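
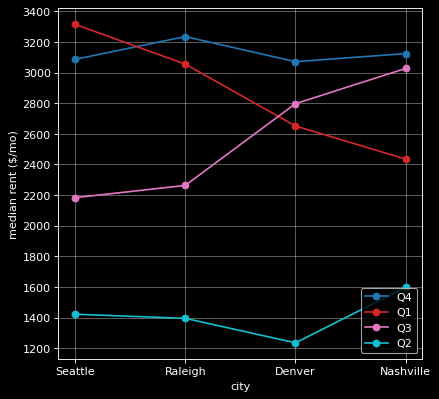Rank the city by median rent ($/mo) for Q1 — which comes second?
Raleigh

Top 3 for Q1: Seattle ≈ 3400, Raleigh ≈ 3000, Denver ≈ 2600.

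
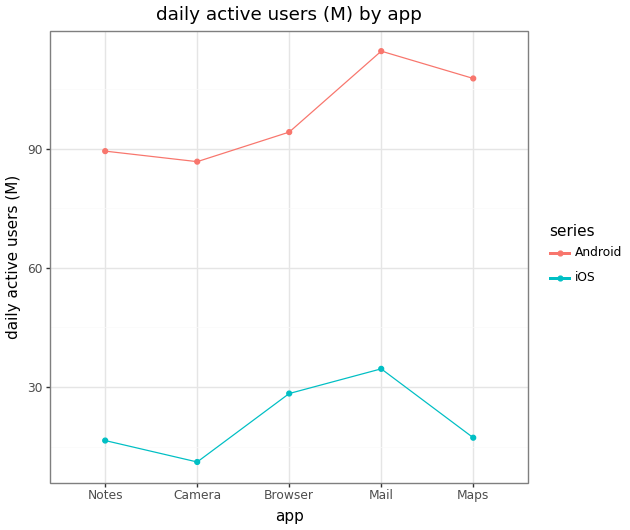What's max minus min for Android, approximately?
≈ 20

Max Mail ≈ 110, min Camera ≈ 90; range ≈ 20.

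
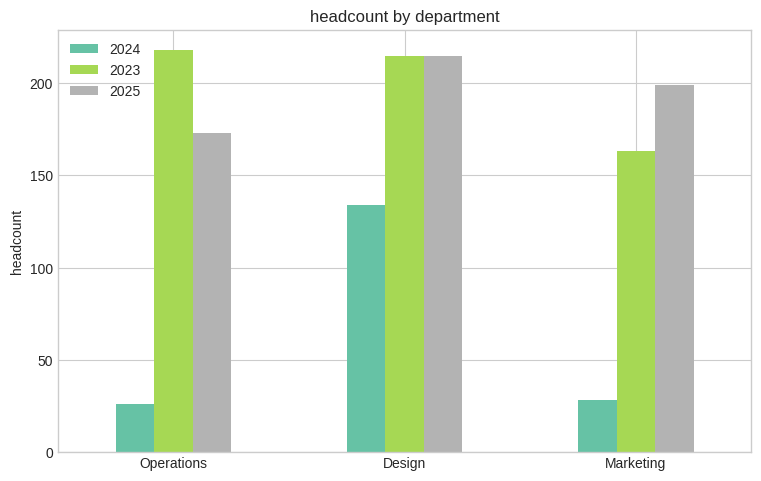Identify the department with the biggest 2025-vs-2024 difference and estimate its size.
Marketing: 2025 ≈ 200, 2024 ≈ 20 → gap ≈ 180. Next-largest (Operations) is only ≈ 160.

Marketing, ≈ 180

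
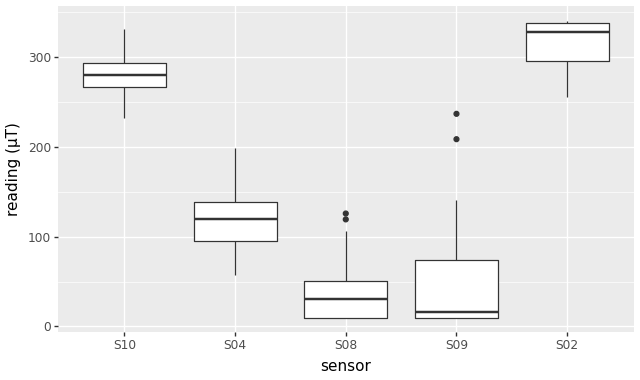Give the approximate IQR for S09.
Q3 ≈ 75, Q1 ≈ 0; IQR ≈ 75.

≈ 75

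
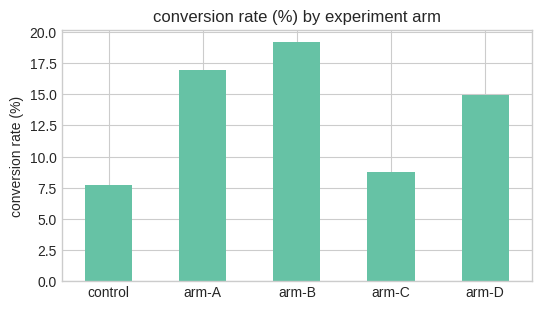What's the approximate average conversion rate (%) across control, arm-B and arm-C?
(8 + 20 + 8) / 3 ≈ 12.

≈ 12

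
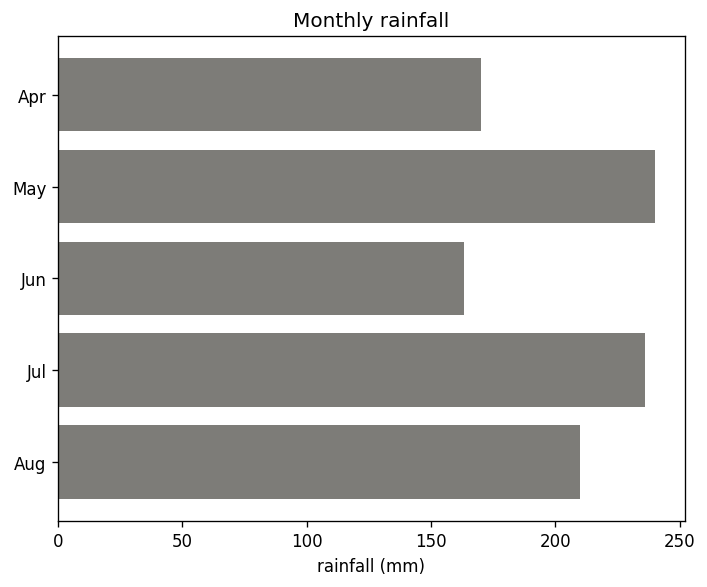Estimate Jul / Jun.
≈ 1.29×

Jul ≈ 225, Jun ≈ 175; 225/175 ≈ 1.29.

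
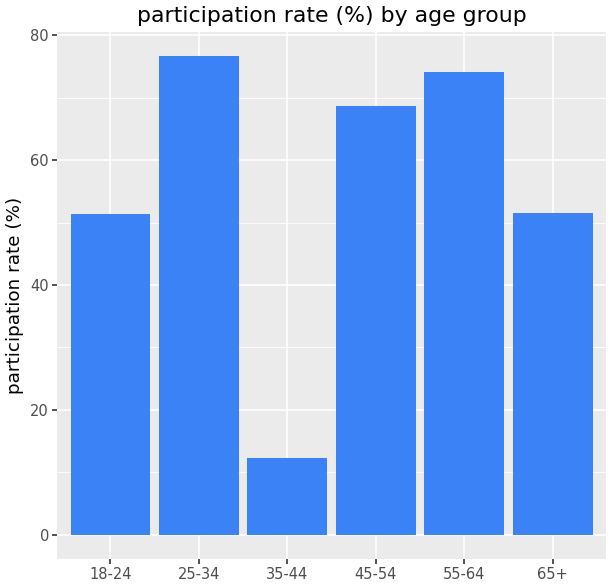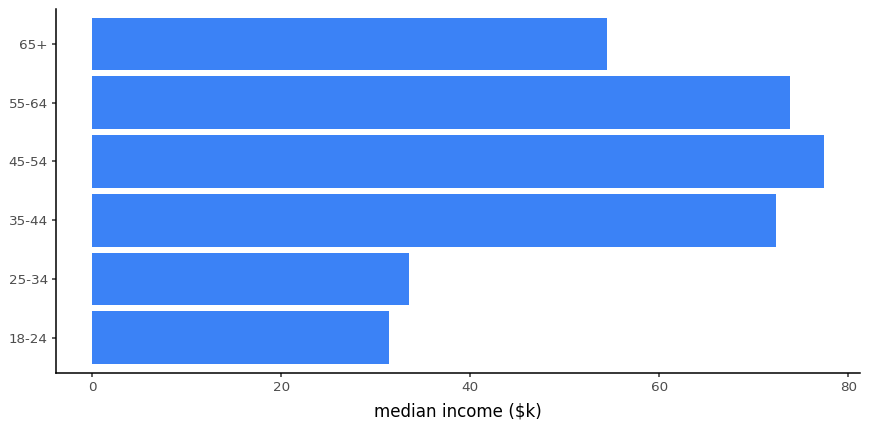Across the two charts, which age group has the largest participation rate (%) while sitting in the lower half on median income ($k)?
25-34

Chart 2 median median income ($k) ≈ 60; below-median age groups: 18-24, 25-34, 65+. Among those, 25-34 has the highest participation rate (%) (≈ 80).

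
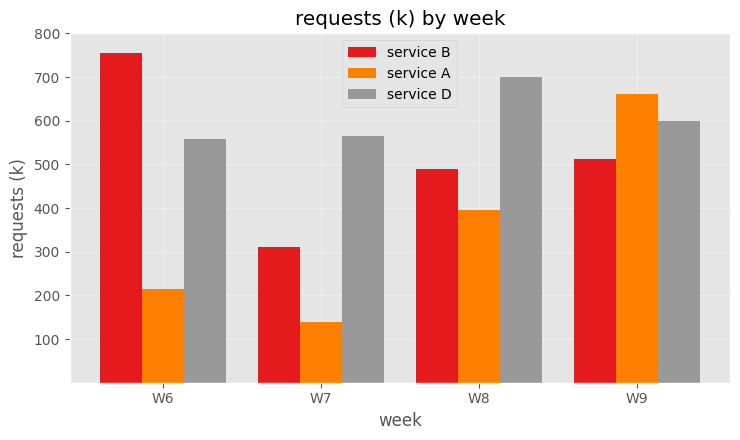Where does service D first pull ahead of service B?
W7

W6: service D ≈ 600 vs service B ≈ 800 (not yet); W7: service D ≈ 600 vs service B ≈ 300 (first crossover).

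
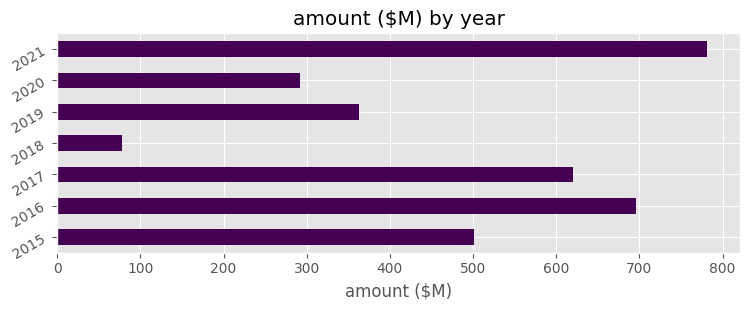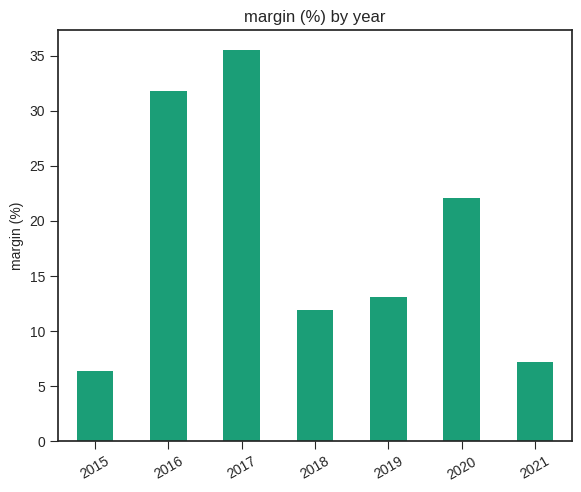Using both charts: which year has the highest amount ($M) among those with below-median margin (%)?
Chart 2 median margin (%) ≈ 15; below-median years: 2015, 2018, 2021. Among those, 2021 has the highest amount ($M) (≈ 800).

2021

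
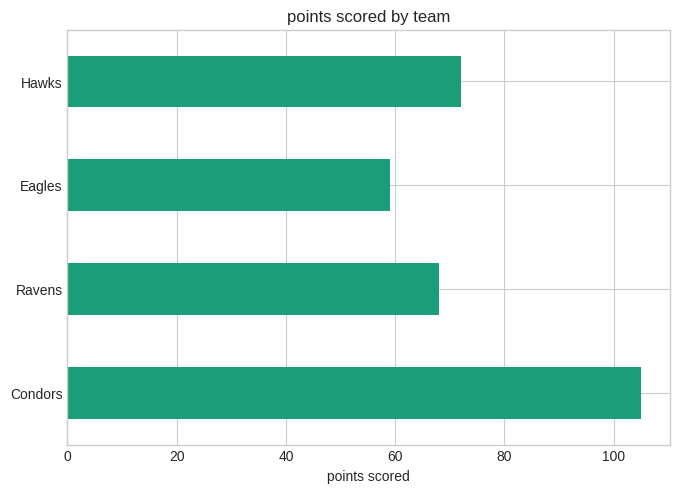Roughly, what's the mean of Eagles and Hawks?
(60 + 70) / 2 ≈ 65.

≈ 65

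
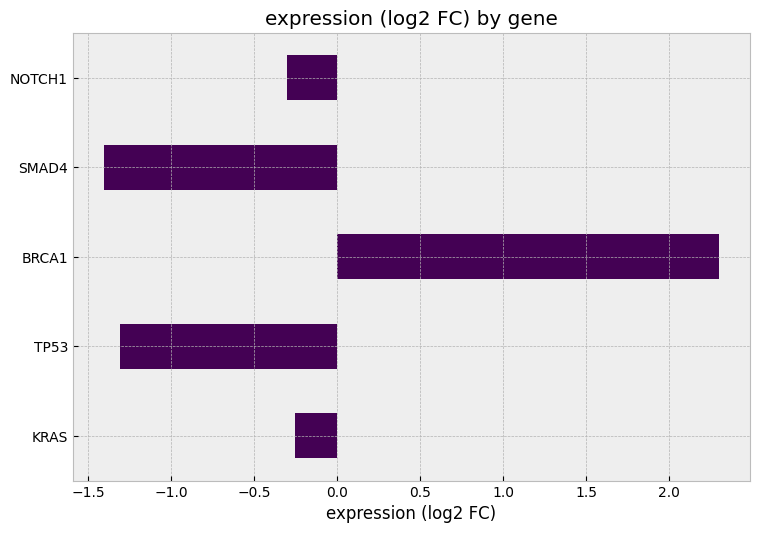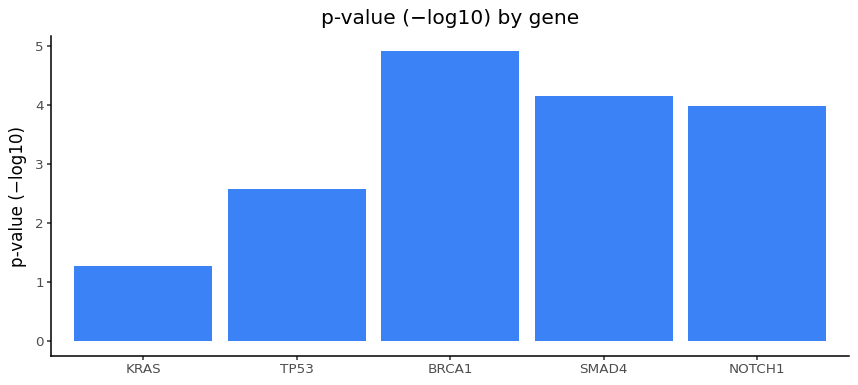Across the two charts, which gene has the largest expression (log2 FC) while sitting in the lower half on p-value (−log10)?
Chart 2 median p-value (−log10) ≈ 4; below-median genes: KRAS, TP53. Among those, KRAS has the highest expression (log2 FC) (≈ -0.5).

KRAS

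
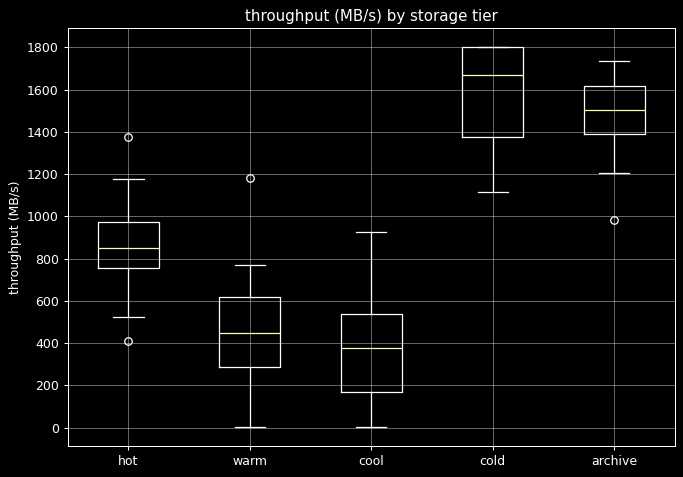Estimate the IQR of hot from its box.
≈ 200

Q3 ≈ 1000, Q1 ≈ 800; IQR ≈ 200.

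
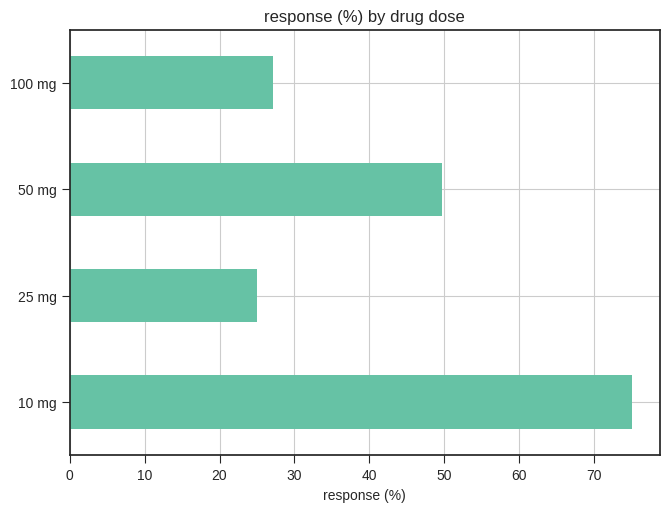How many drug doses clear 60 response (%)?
Above 60: 10 mg.

1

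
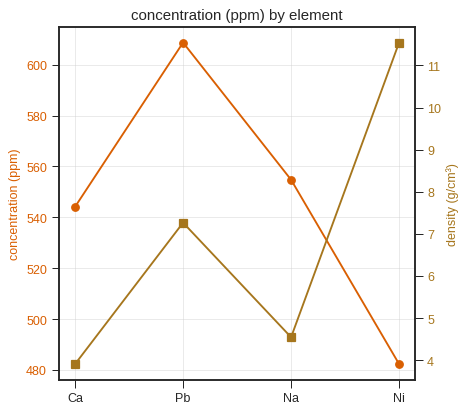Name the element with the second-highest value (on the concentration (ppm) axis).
Na

Top 3 (on the concentration (ppm) axis): Pb ≈ 600, Na ≈ 560, Ca ≈ 540.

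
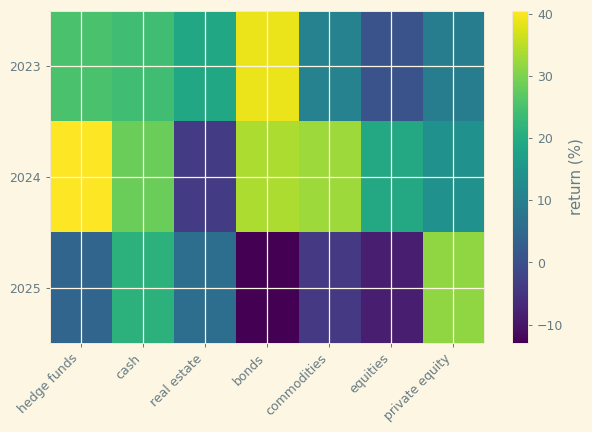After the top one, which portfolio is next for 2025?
cash

Top 3 for 2025: private equity ≈ 30, cash ≈ 20, real estate ≈ 5.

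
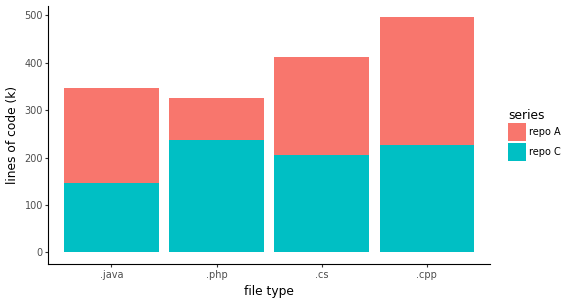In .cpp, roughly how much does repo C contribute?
repo C top ≈ 250, bottom ≈ 0; segment ≈ 250.

≈ 250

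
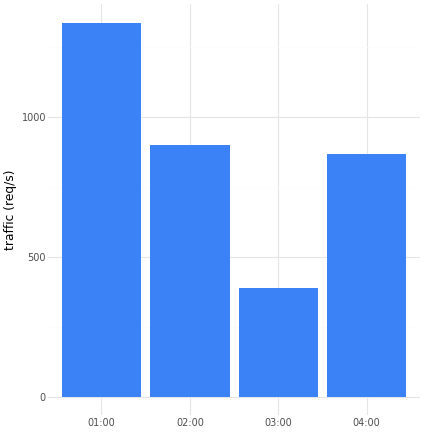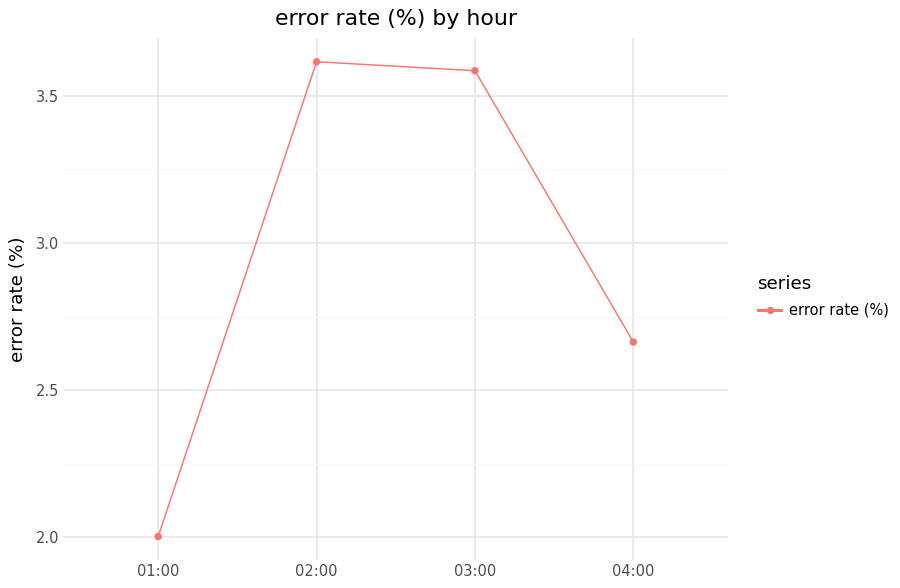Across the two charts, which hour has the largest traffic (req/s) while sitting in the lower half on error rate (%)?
Chart 2 median error rate (%) ≈ 3; below-median hours: 01:00, 04:00. Among those, 01:00 has the highest traffic (req/s) (≈ 1400).

01:00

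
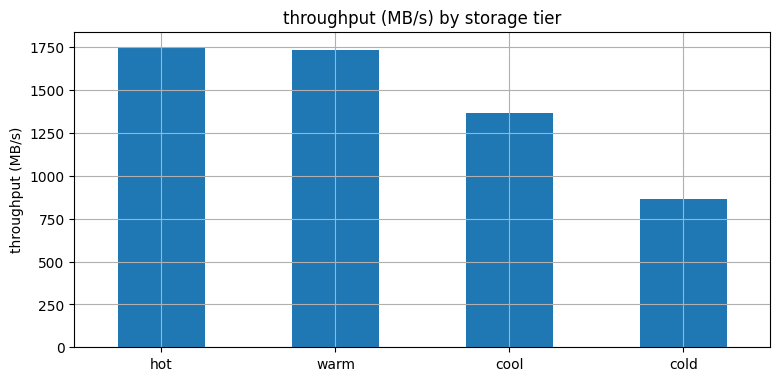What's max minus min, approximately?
≈ 1000

Max hot ≈ 1800, min cold ≈ 800; range ≈ 1000.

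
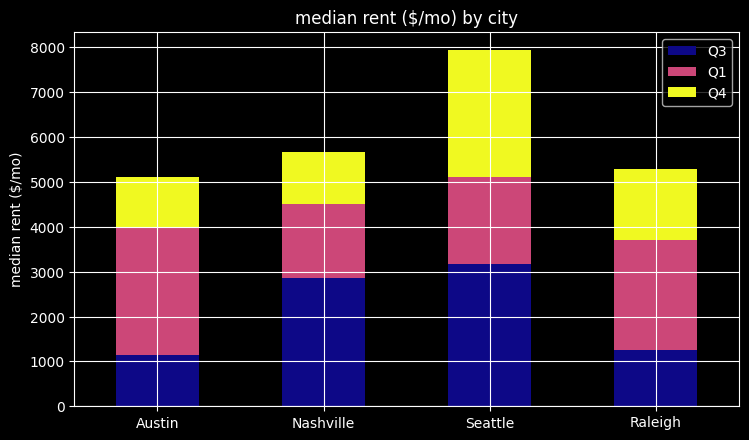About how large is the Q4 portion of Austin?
≈ 1000

Q4 top ≈ 5000, bottom ≈ 4000; segment ≈ 1000.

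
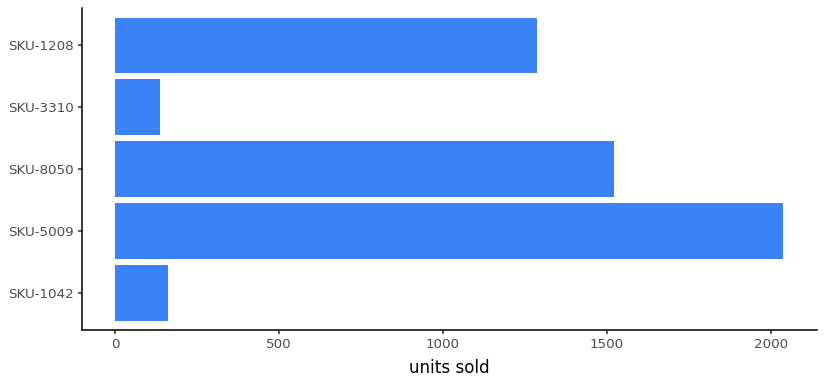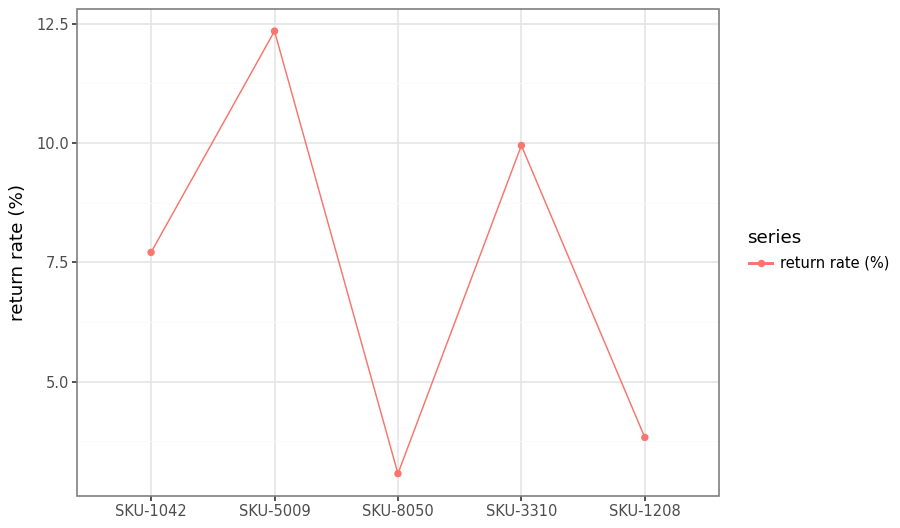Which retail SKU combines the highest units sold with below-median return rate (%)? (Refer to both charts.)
SKU-8050

Chart 2 median return rate (%) ≈ 8; below-median retail SKUs: SKU-8050, SKU-1208. Among those, SKU-8050 has the highest units sold (≈ 1600).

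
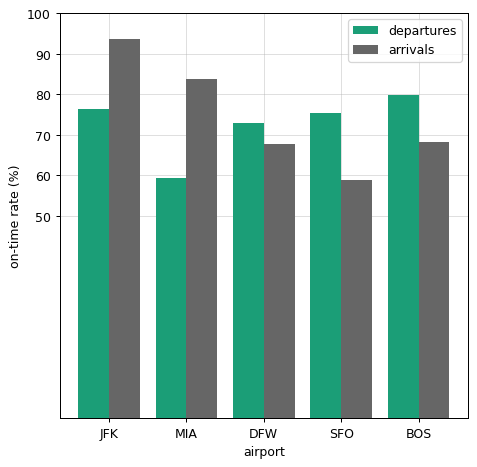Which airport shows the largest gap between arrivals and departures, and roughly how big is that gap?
MIA, ≈ 20 %

MIA: arrivals ≈ 80, departures ≈ 60 → gap ≈ 20. Next-largest (JFK) is only ≈ 10.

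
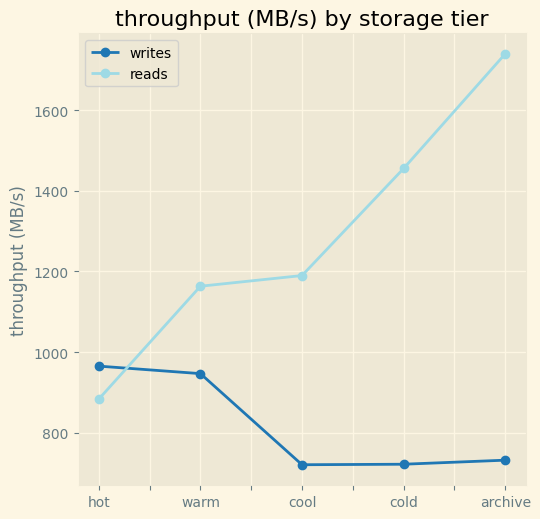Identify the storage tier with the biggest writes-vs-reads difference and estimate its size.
archive, ≈ 1000 MB/s

archive: writes ≈ 700, reads ≈ 1700 → gap ≈ 1000. Next-largest (cold) is only ≈ 800.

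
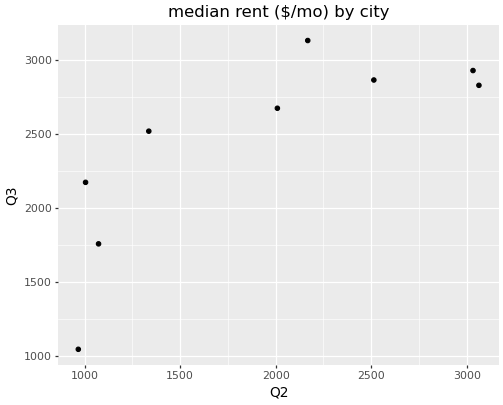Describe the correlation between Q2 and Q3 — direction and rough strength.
positive, strong

Points are positively correlated; strong (|r| ≈ 0.8).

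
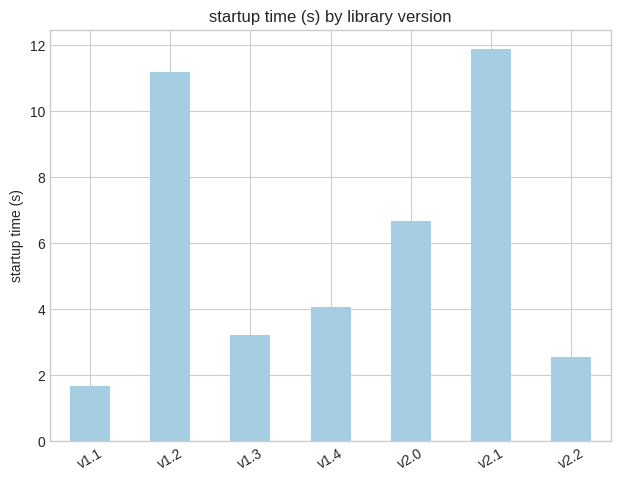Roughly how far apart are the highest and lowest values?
Max v2.1 ≈ 12, min v1.1 ≈ 2; range ≈ 10.

≈ 10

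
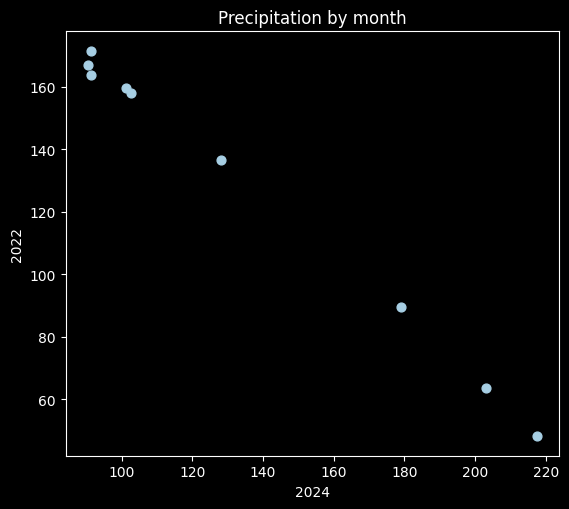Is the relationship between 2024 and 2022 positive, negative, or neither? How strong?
Points are negatively correlated; strong (|r| ≈ 1.0).

negative, strong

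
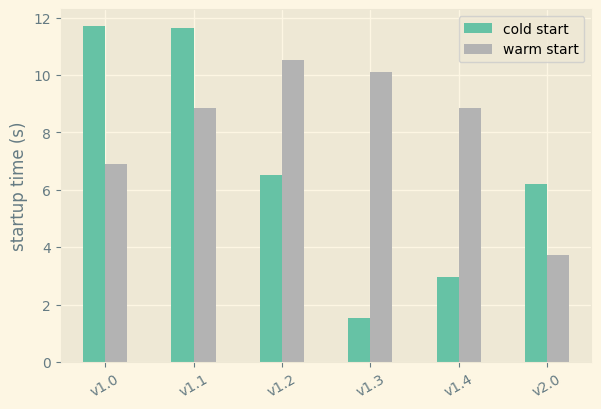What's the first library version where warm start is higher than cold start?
v1.1: warm start ≈ 9 vs cold start ≈ 12 (not yet); v1.2: warm start ≈ 11 vs cold start ≈ 7 (first crossover).

v1.2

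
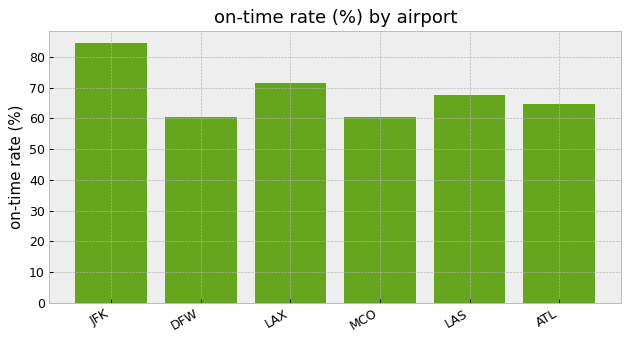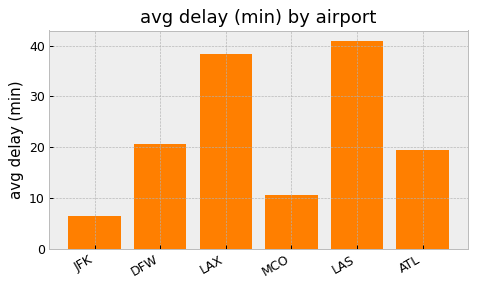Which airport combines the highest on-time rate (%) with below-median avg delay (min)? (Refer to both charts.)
Chart 2 median avg delay (min) ≈ 20; below-median airports: JFK, MCO, ATL. Among those, JFK has the highest on-time rate (%) (≈ 80).

JFK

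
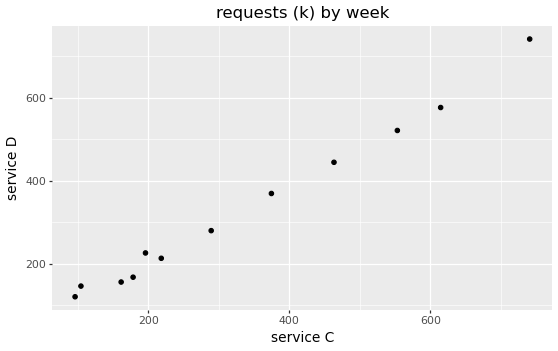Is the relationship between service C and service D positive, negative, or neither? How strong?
Points are positively correlated; strong (|r| ≈ 1.0).

positive, strong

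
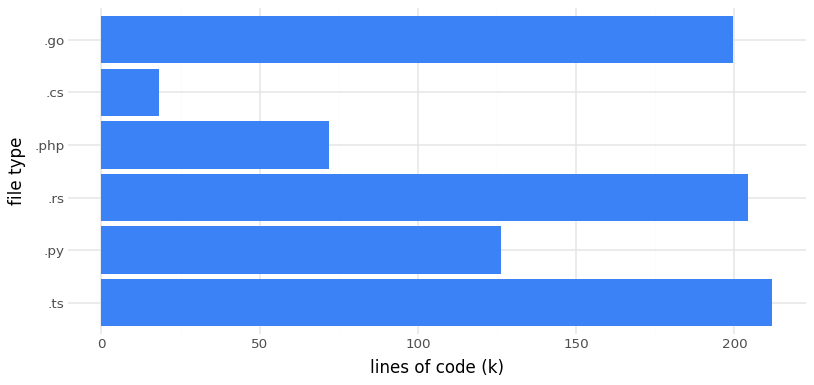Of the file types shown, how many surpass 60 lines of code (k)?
Above 60: .ts, .py, .rs, .php, .go.

5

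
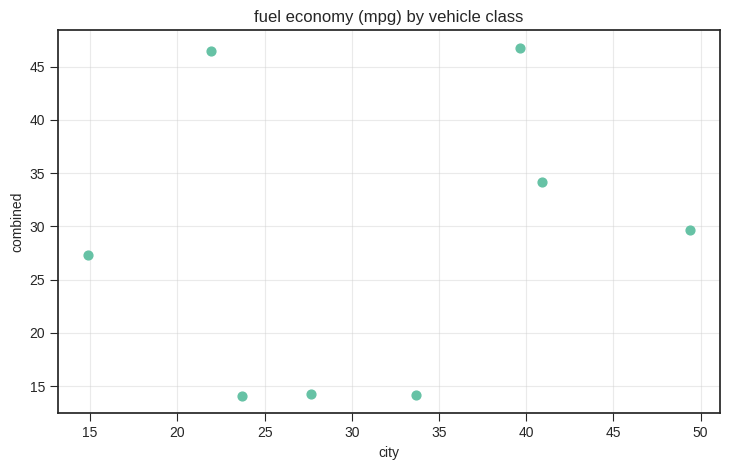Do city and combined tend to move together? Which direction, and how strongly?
Points are roughly uncorrelated; weak (|r| ≈ 0.2).

no clear correlation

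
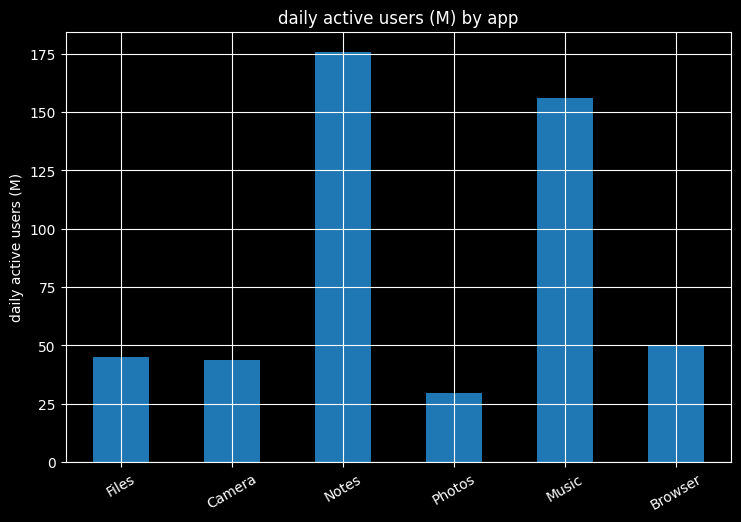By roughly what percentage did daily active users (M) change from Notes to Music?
≈ -11.1%

Notes ≈ 180, Music ≈ 160; (160 − 180) / 180 ≈ -11.1%.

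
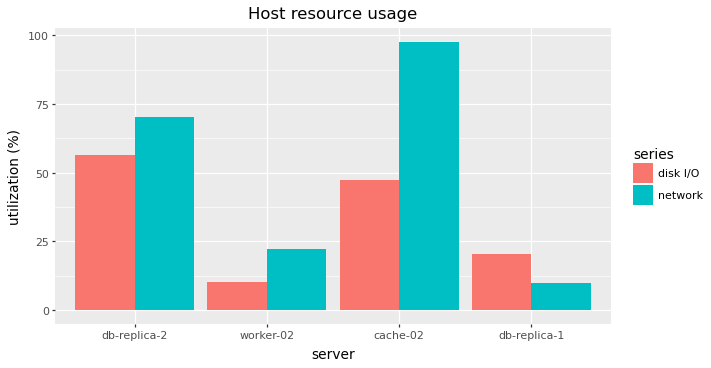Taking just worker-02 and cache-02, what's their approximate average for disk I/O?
(10 + 50) / 2 ≈ 30.

≈ 30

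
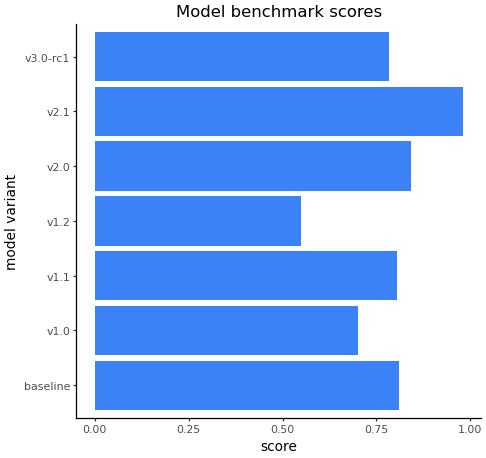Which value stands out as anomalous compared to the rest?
v1.2

v1.2 ≈ 0.6; the rest sit between ≈ 0.7 and ≈ 1.0.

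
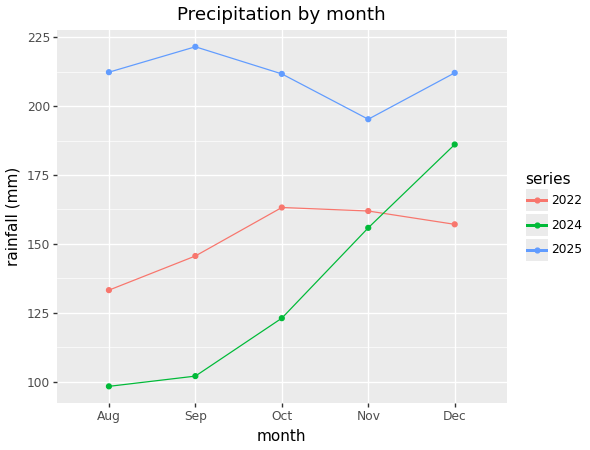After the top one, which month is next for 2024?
Nov

Top 3 for 2024: Dec ≈ 180, Nov ≈ 160, Oct ≈ 120.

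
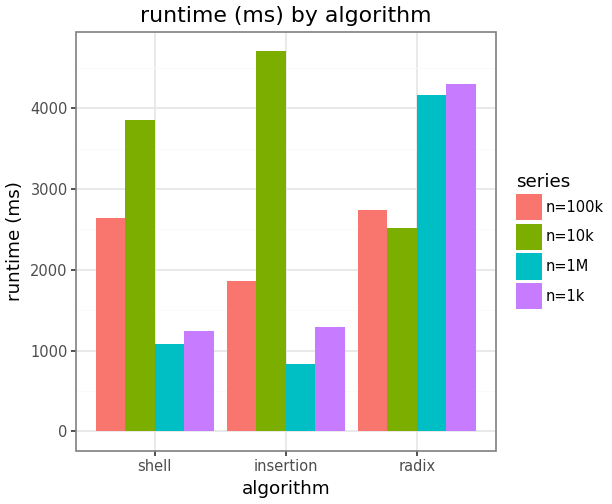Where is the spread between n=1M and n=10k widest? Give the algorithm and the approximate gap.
insertion: n=1M ≈ 1000, n=10k ≈ 4500 → gap ≈ 3500. Next-largest (shell) is only ≈ 3000.

insertion, ≈ 3500 ms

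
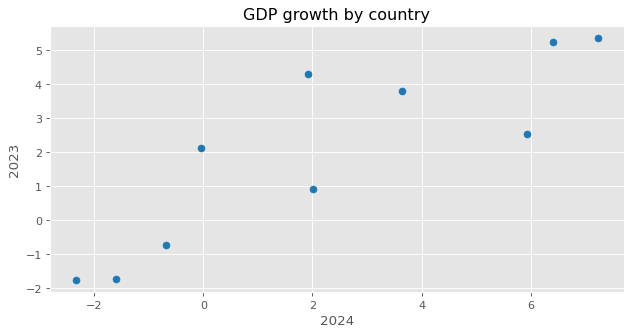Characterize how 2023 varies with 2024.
Points are positively correlated; strong (|r| ≈ 0.9).

positive, strong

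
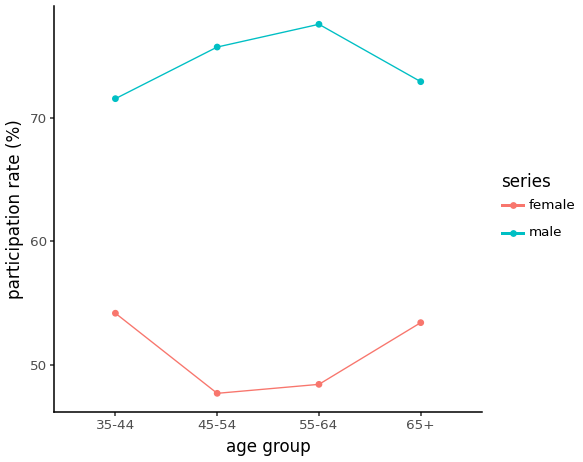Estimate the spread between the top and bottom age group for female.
≈ 5

Max 35-44 ≈ 55, min 45-54 ≈ 50; range ≈ 5.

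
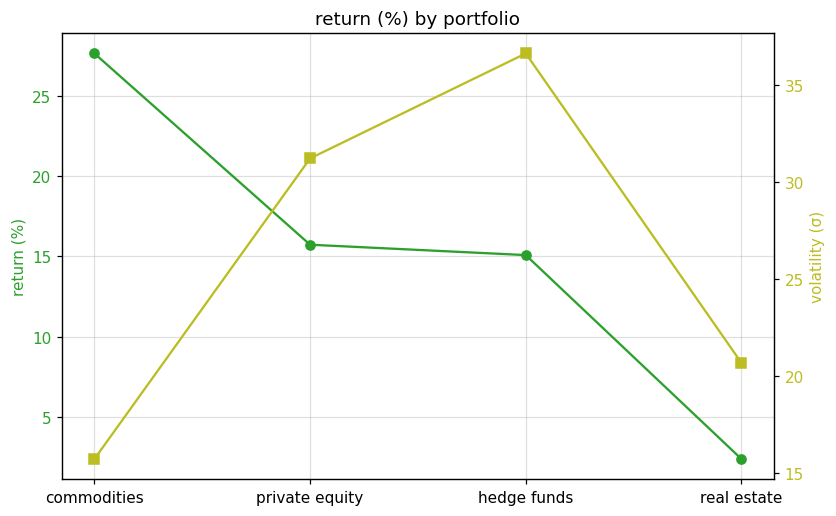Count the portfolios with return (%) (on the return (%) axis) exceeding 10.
3

Above 10: commodities, private equity, hedge funds.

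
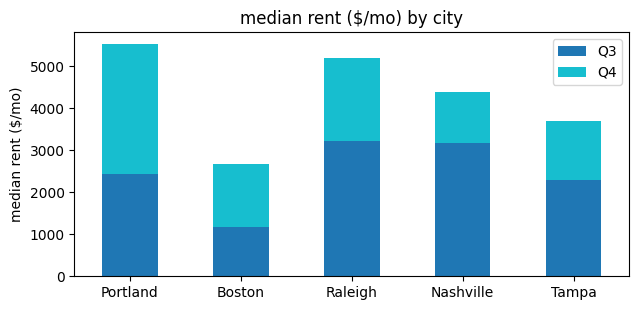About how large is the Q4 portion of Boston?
Q4 top ≈ 2500, bottom ≈ 1000; segment ≈ 1500.

≈ 1500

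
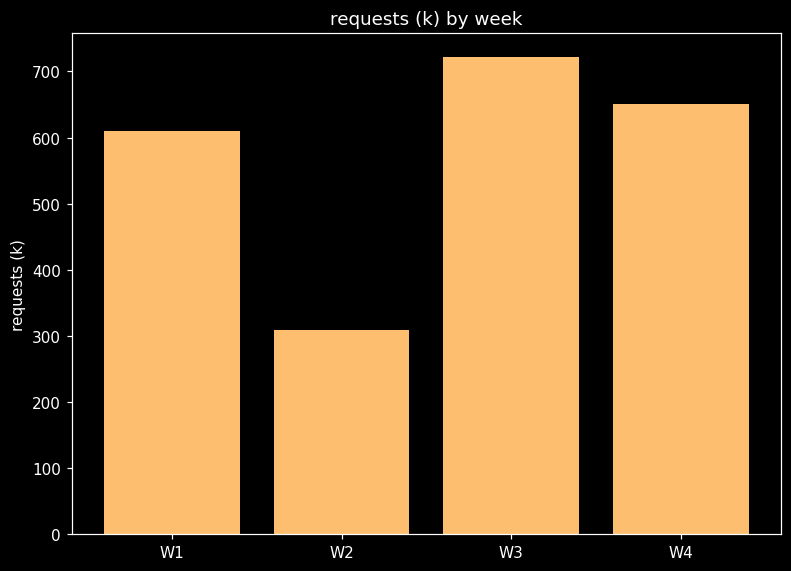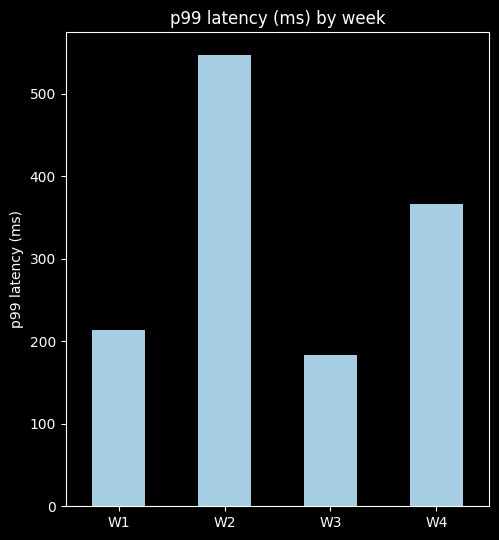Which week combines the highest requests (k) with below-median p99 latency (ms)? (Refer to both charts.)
Chart 2 median p99 latency (ms) ≈ 300; below-median weeks: W1, W3. Among those, W3 has the highest requests (k) (≈ 700).

W3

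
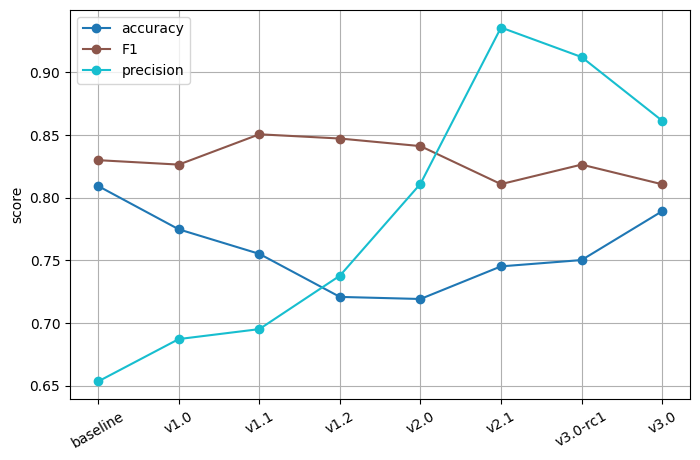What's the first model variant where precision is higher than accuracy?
v1.2

v1.1: precision ≈ 0.70 vs accuracy ≈ 0.75 (not yet); v1.2: precision ≈ 0.75 vs accuracy ≈ 0.70 (first crossover).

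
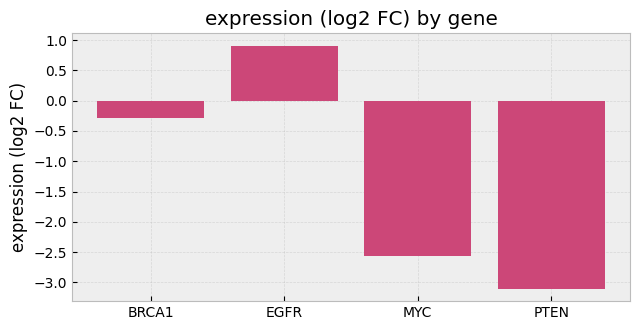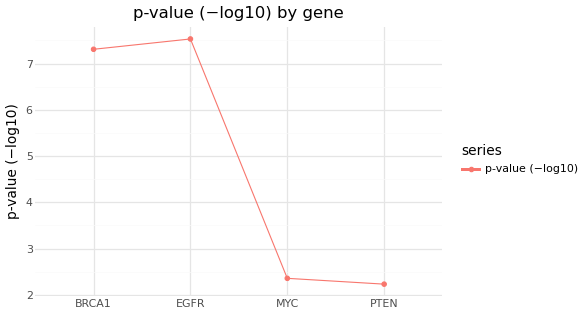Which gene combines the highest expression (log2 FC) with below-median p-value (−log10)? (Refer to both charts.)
Chart 2 median p-value (−log10) ≈ 5; below-median genes: MYC, PTEN. Among those, MYC has the highest expression (log2 FC) (≈ -2.6).

MYC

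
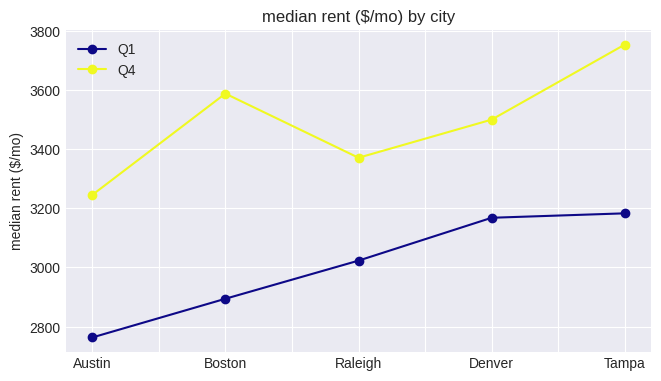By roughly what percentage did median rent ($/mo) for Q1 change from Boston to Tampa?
Boston ≈ 2900, Tampa ≈ 3200; (3200 − 2900) / 2900 ≈ +10.3%.

≈ +10.3%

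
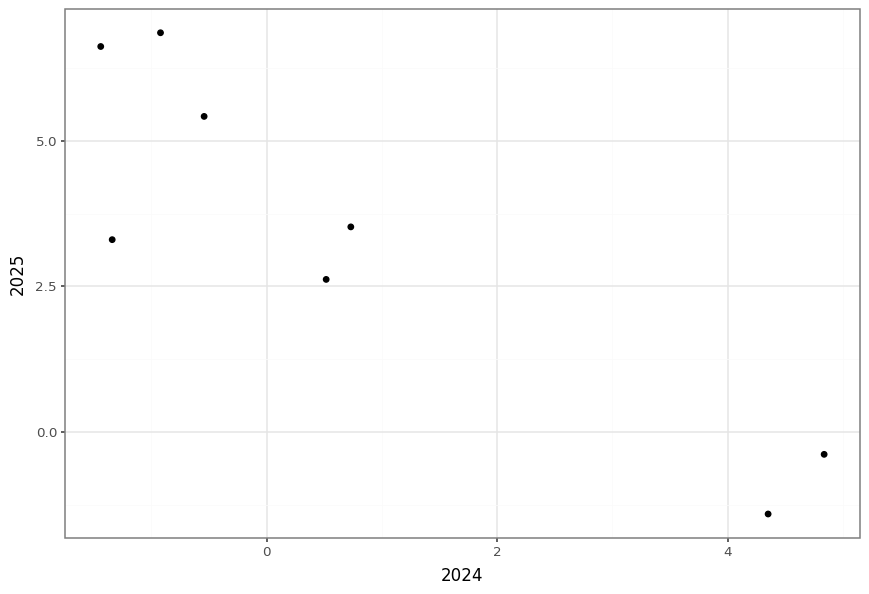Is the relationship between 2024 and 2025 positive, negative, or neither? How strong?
Points are negatively correlated; strong (|r| ≈ 0.9).

negative, strong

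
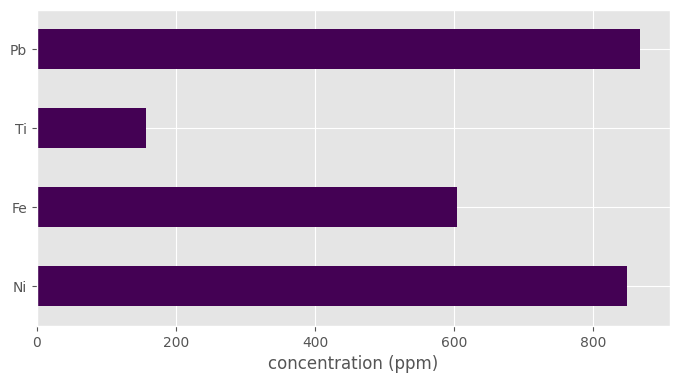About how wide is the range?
≈ 700

Max Pb ≈ 900, min Ti ≈ 200; range ≈ 700.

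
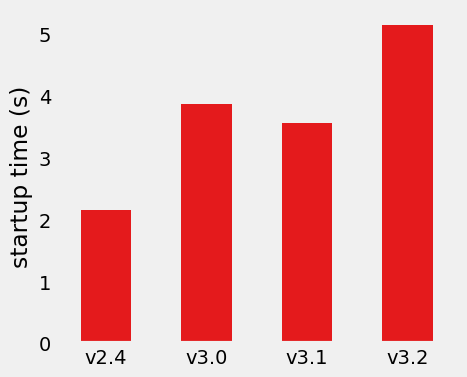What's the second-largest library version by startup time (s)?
Top 3: v3.2 ≈ 5.0, v3.0 ≈ 4.0, v3.1 ≈ 3.5.

v3.0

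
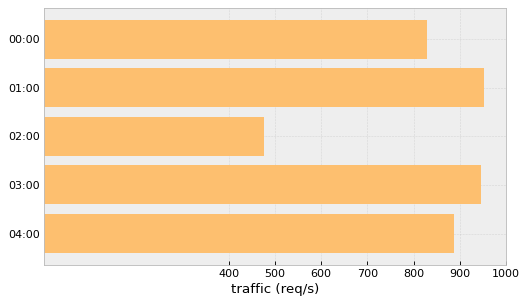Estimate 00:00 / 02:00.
≈ 1.6×

00:00 ≈ 800, 02:00 ≈ 500; 800/500 ≈ 1.6.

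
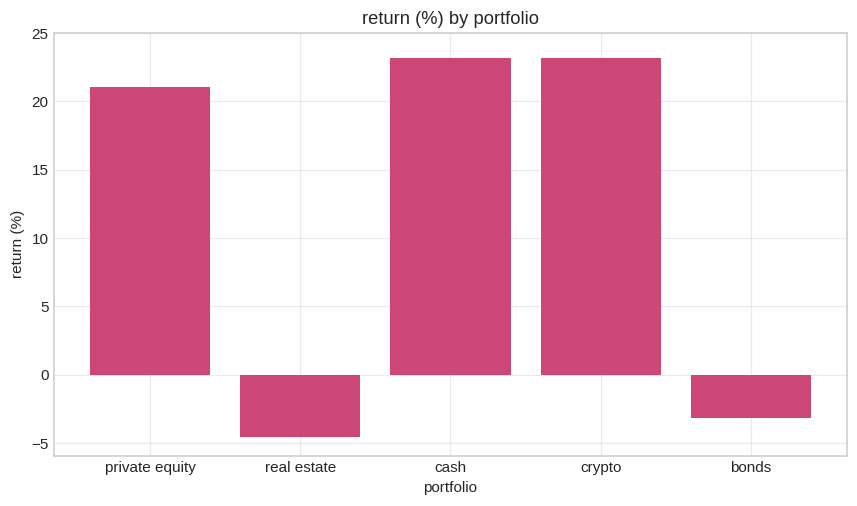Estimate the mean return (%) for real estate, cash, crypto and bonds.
≈ 10

(-5 + 25 + 25 + -5) / 4 ≈ 10.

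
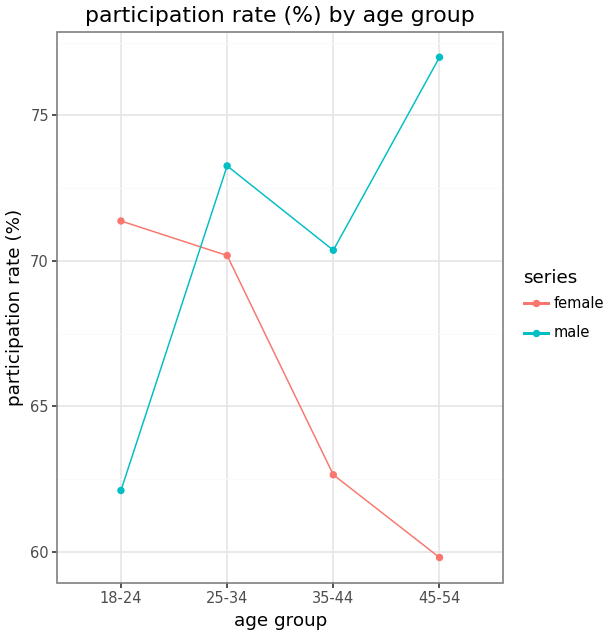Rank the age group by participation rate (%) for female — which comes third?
Top 4 for female: 18-24 ≈ 72, 25-34 ≈ 70, 35-44 ≈ 62, 45-54 ≈ 60.

35-44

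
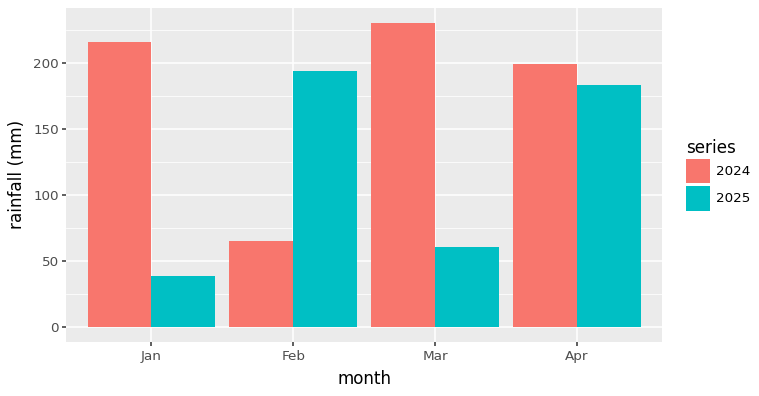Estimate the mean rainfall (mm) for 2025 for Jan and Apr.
≈ 110

(40 + 180) / 2 ≈ 110.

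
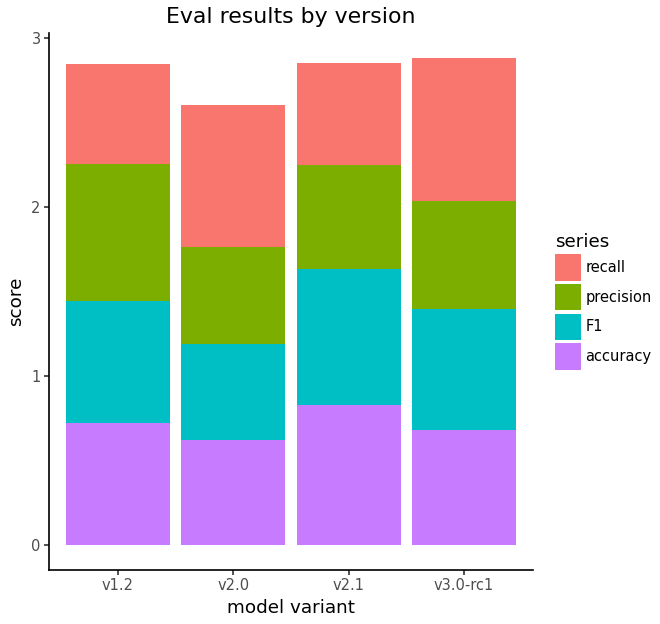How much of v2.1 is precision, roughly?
precision top ≈ 2.0, bottom ≈ 1.5; segment ≈ 0.5.

≈ 0.5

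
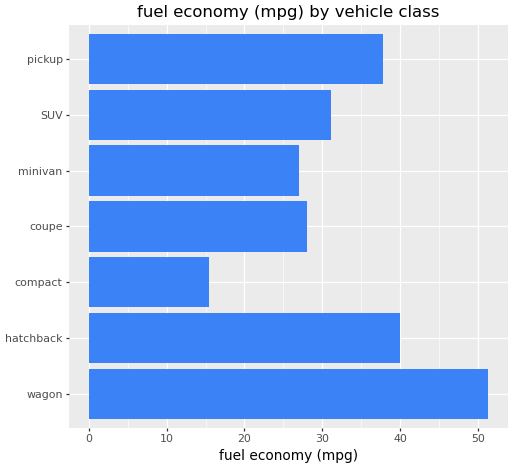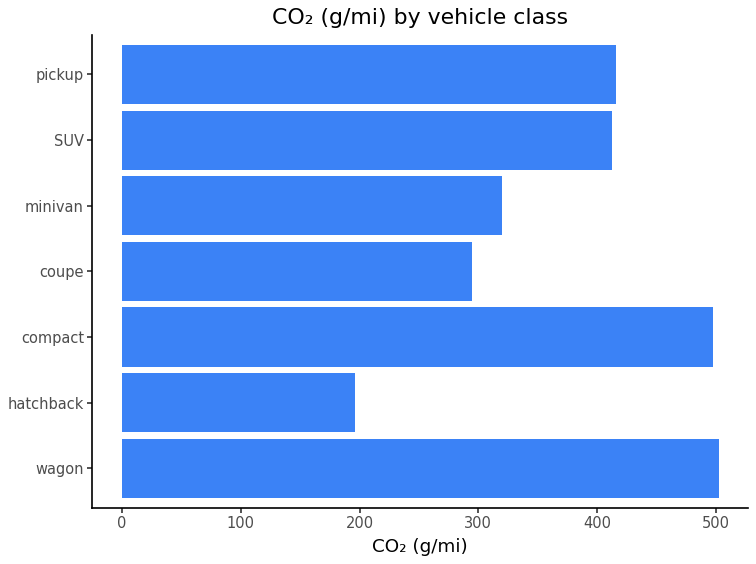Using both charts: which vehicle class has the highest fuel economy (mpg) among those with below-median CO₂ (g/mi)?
Chart 2 median CO₂ (g/mi) ≈ 400; below-median vehicle classes: hatchback, coupe, minivan. Among those, hatchback has the highest fuel economy (mpg) (≈ 40).

hatchback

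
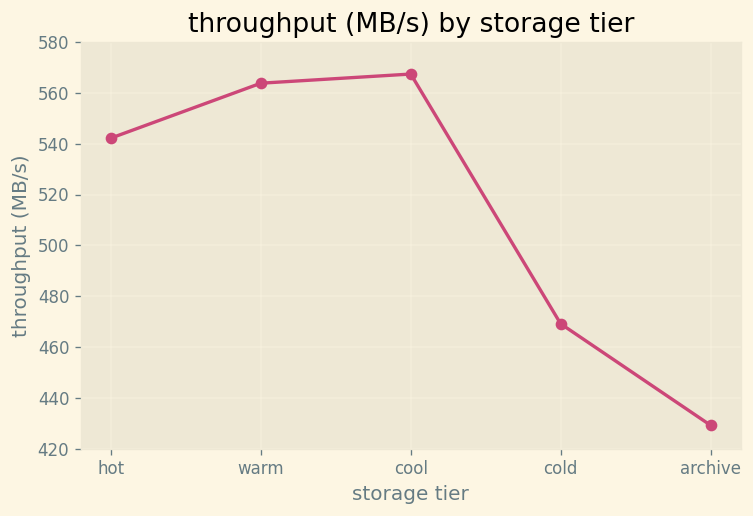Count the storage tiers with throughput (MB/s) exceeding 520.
3

Above 520: hot, warm, cool.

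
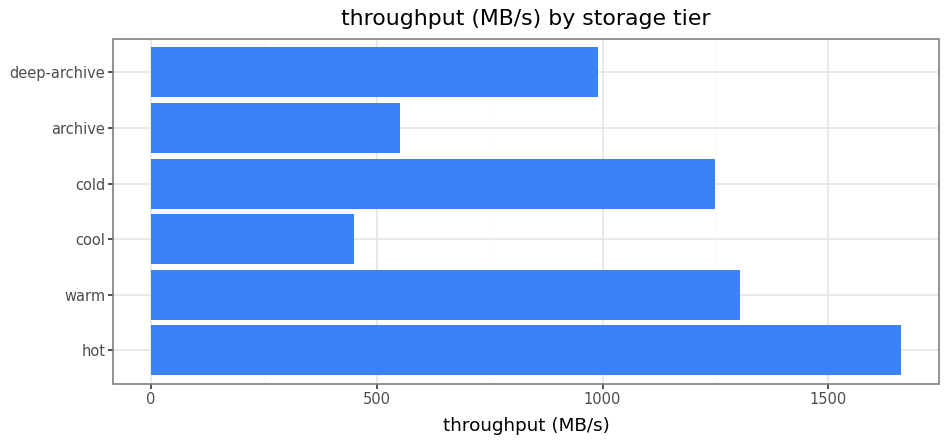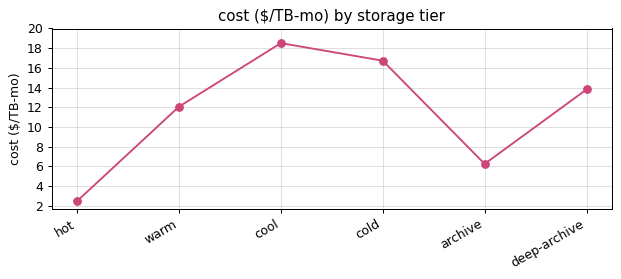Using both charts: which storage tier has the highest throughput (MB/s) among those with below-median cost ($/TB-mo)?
Chart 2 median cost ($/TB-mo) ≈ 12; below-median storage tiers: hot, warm, archive. Among those, hot has the highest throughput (MB/s) (≈ 1600).

hot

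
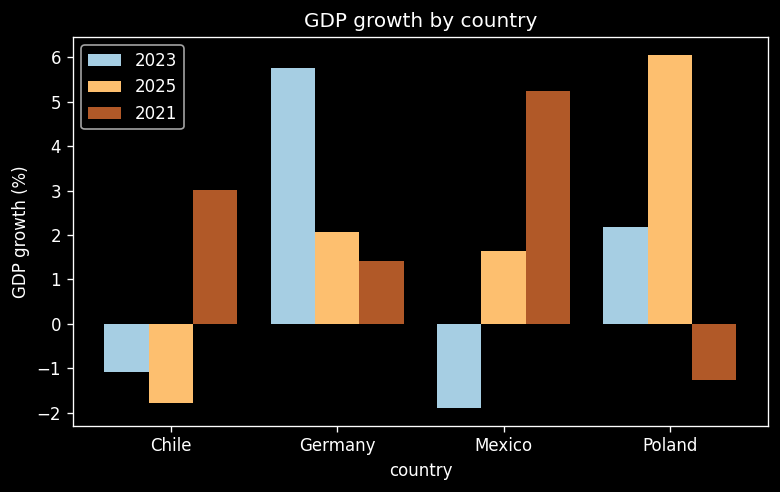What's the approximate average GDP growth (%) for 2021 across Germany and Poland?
(1 + -1) / 2 ≈ 0.

≈ 0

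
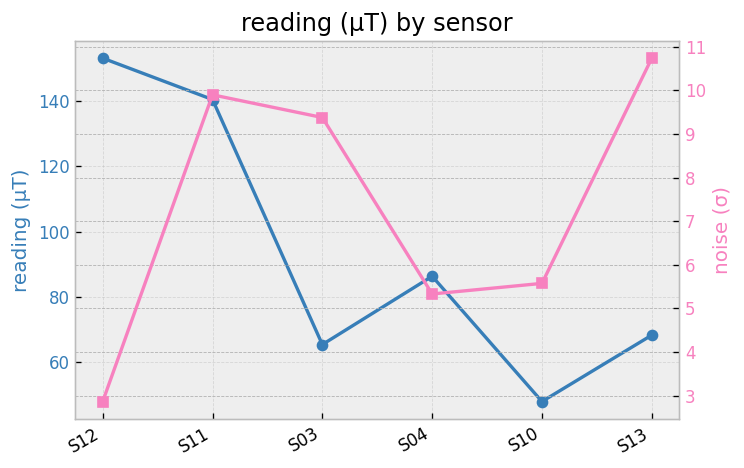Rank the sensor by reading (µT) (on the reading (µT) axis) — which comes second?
Top 3 (on the reading (µT) axis): S12 ≈ 150, S11 ≈ 140, S04 ≈ 90.

S11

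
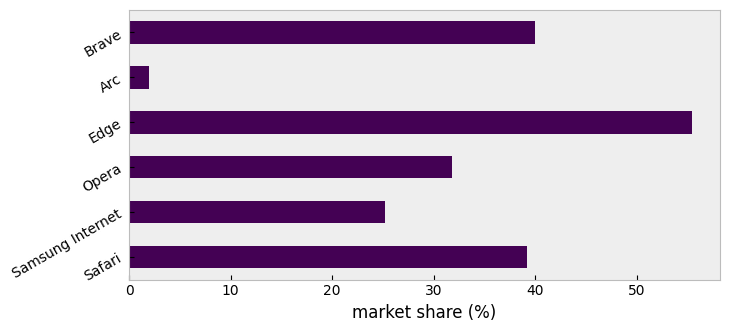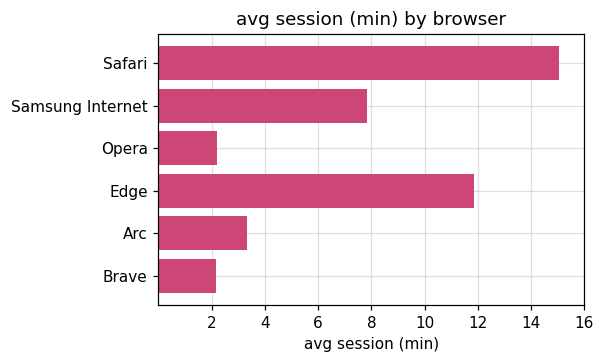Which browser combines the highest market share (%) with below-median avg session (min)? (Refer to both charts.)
Chart 2 median avg session (min) ≈ 6; below-median browsers: Opera, Arc, Brave. Among those, Brave has the highest market share (%) (≈ 40).

Brave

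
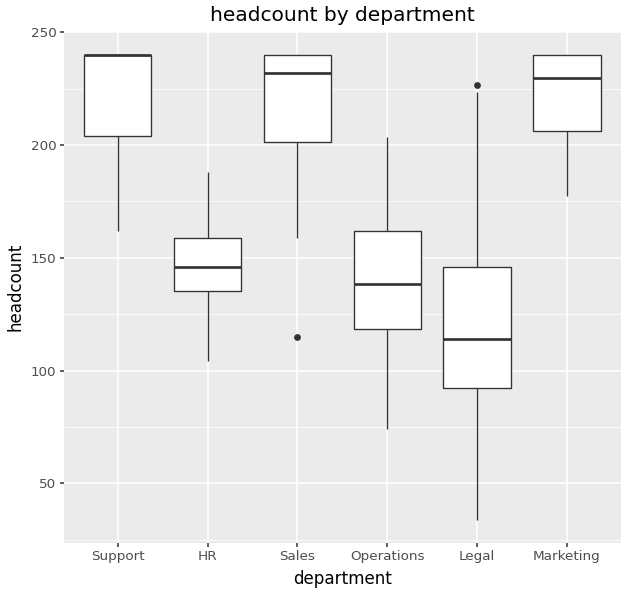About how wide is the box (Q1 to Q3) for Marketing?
≈ 30

Q3 ≈ 240, Q1 ≈ 210; IQR ≈ 30.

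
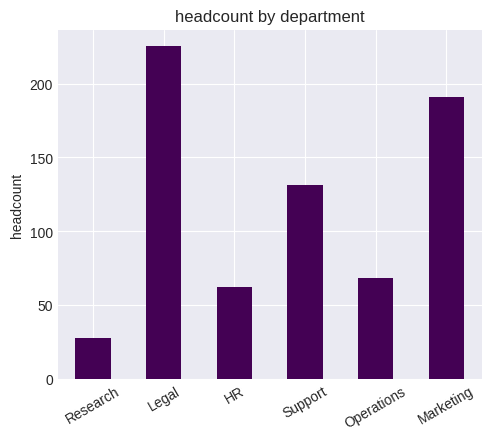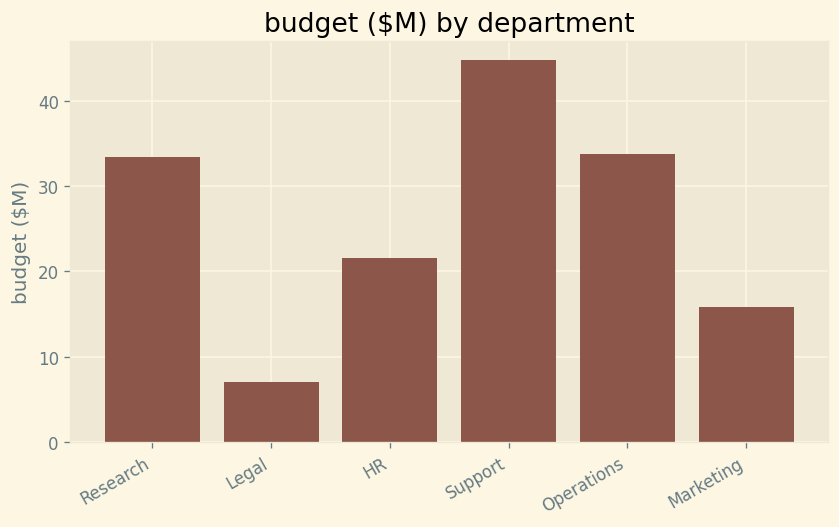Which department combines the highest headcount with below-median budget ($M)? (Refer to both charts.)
Legal

Chart 2 median budget ($M) ≈ 25; below-median departments: Legal, HR, Marketing. Among those, Legal has the highest headcount (≈ 225).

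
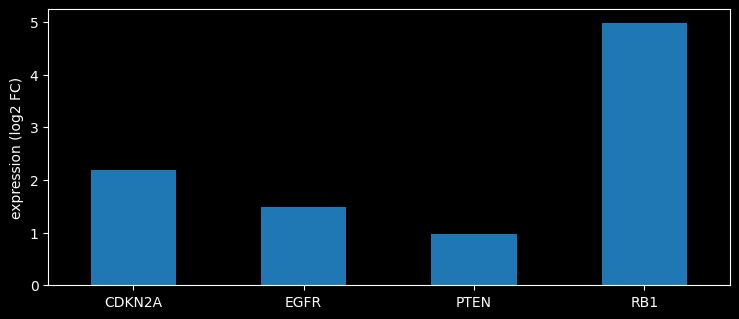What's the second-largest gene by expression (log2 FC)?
CDKN2A

Top 3: RB1 ≈ 5.0, CDKN2A ≈ 2.0, EGFR ≈ 1.5.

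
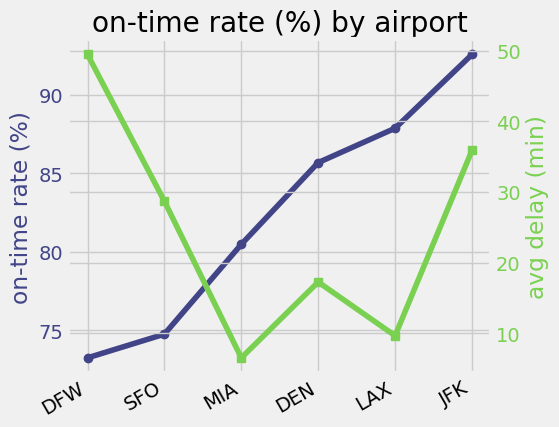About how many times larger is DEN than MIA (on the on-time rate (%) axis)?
DEN ≈ 86, MIA ≈ 80; 86/80 ≈ 1.07.

≈ 1.07×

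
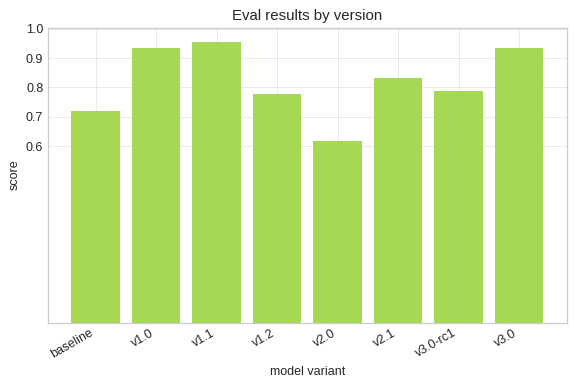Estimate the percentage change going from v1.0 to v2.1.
v1.0 ≈ 0.9, v2.1 ≈ 0.8; (0.8 − 0.9) / 0.9 ≈ -11.1%.

≈ -11.1%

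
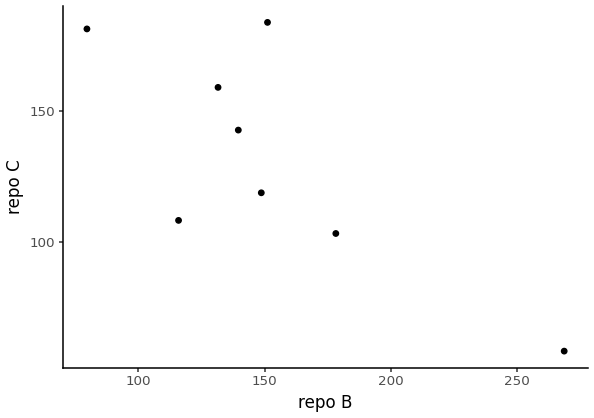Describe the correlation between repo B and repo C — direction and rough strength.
negative, strong

Points are negatively correlated; strong (|r| ≈ 0.8).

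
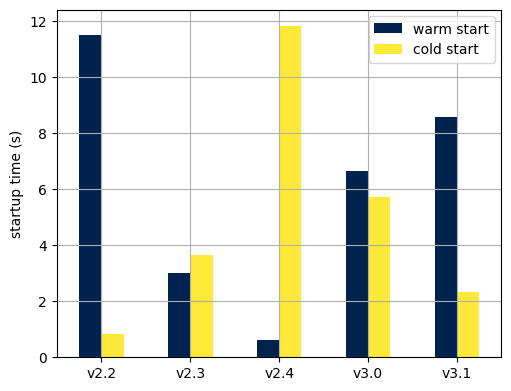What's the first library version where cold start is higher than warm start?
v2.3

v2.2: cold start ≈ 1 vs warm start ≈ 12 (not yet); v2.3: cold start ≈ 4 vs warm start ≈ 3 (first crossover).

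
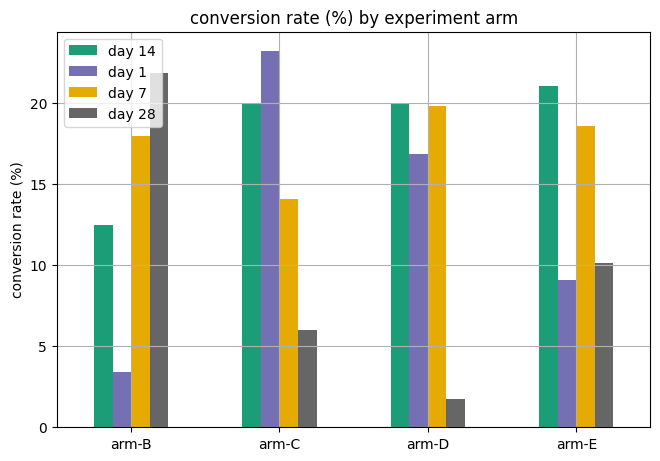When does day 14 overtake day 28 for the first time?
arm-C

arm-B: day 14 ≈ 12 vs day 28 ≈ 22 (not yet); arm-C: day 14 ≈ 20 vs day 28 ≈ 6 (first crossover).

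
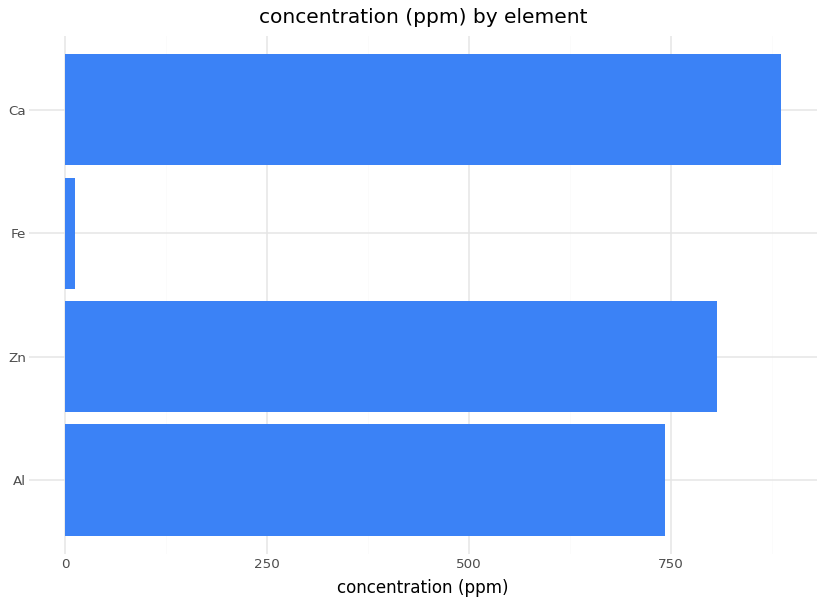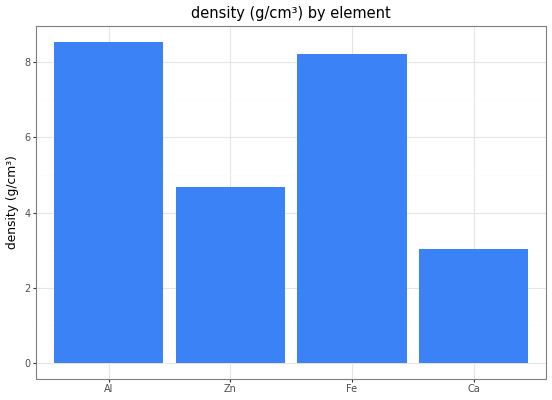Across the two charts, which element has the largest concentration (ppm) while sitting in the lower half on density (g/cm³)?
Ca

Chart 2 median density (g/cm³) ≈ 6; below-median elements: Zn, Ca. Among those, Ca has the highest concentration (ppm) (≈ 900).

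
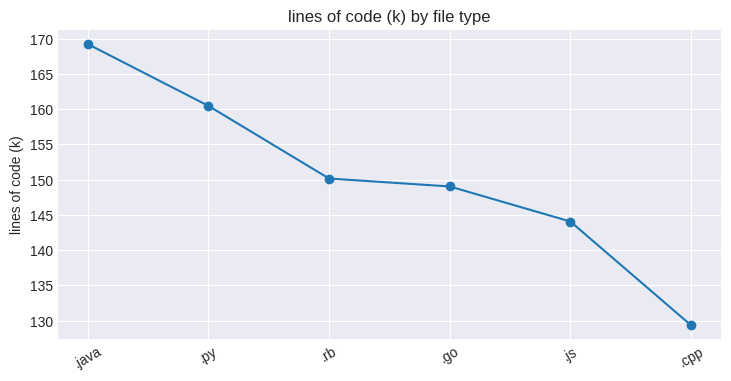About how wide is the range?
≈ 40

Max .java ≈ 170, min .cpp ≈ 130; range ≈ 40.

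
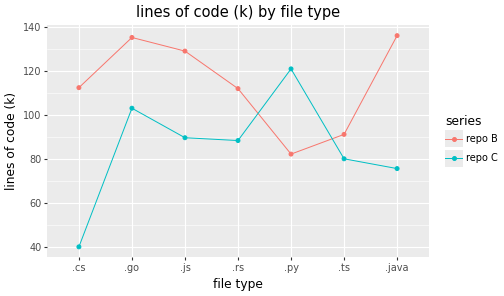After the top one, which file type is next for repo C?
.go

Top 3 for repo C: .py ≈ 120, .go ≈ 100, .js ≈ 90.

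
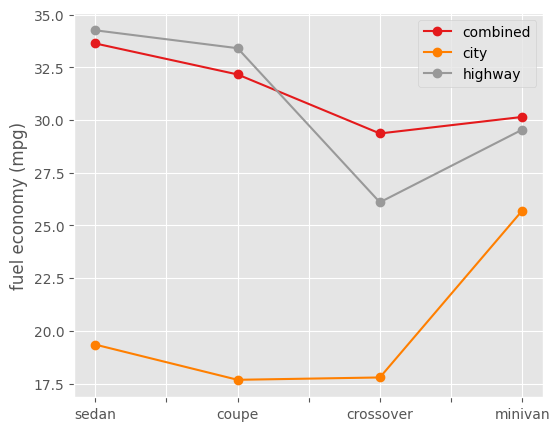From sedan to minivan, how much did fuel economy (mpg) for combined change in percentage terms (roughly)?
≈ -11.8%

sedan ≈ 34, minivan ≈ 30; (30 − 34) / 34 ≈ -11.8%.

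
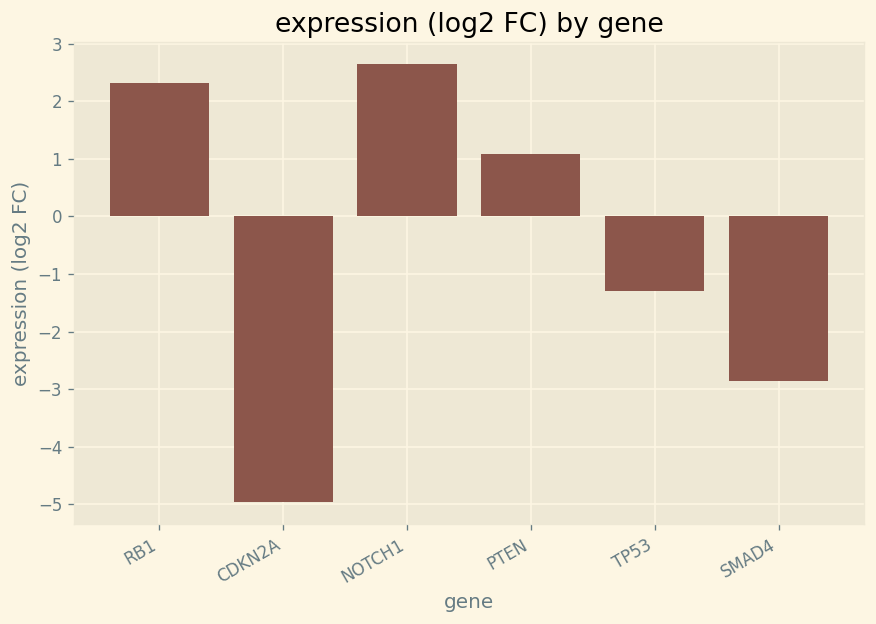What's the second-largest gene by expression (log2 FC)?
RB1

Top 3: NOTCH1 ≈ 3, RB1 ≈ 2, PTEN ≈ 1.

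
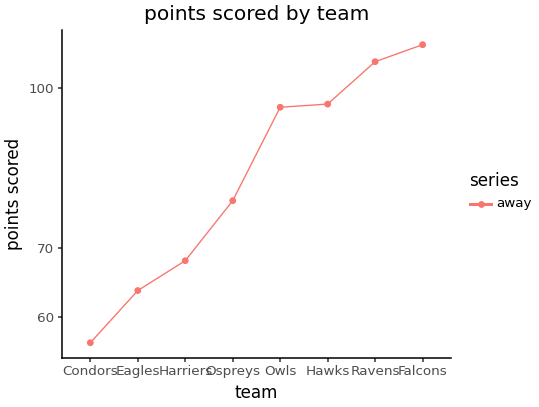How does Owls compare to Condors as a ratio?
≈ 1.73×

Owls ≈ 95, Condors ≈ 55; 95/55 ≈ 1.73.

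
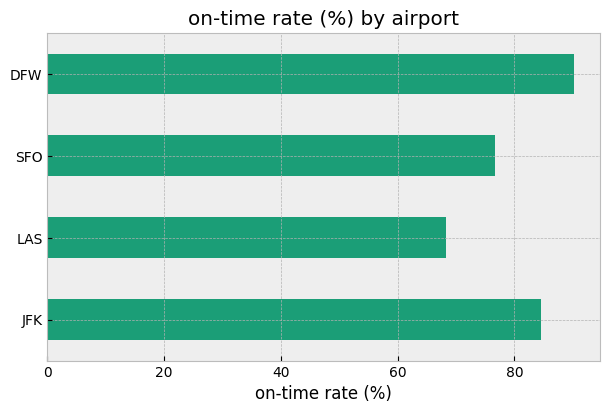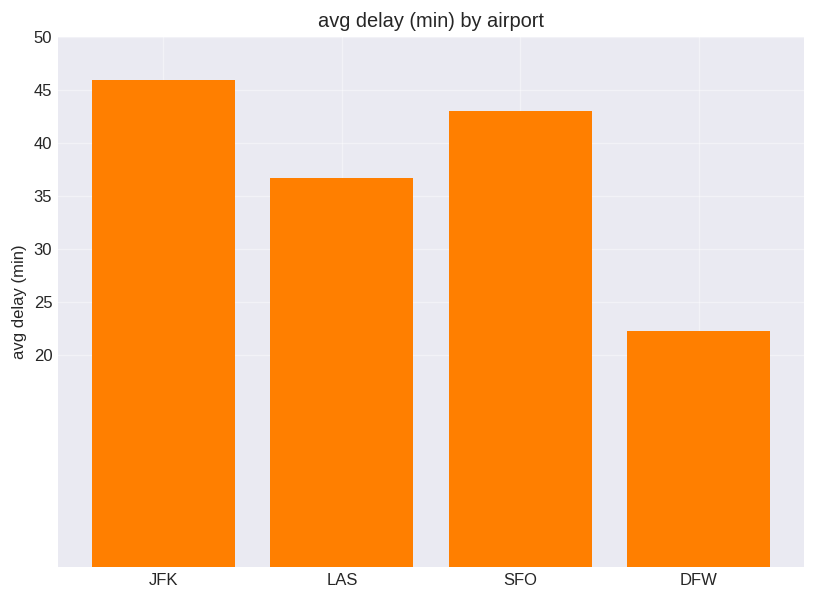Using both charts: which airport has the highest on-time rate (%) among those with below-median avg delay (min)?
Chart 2 median avg delay (min) ≈ 40; below-median airports: LAS, DFW. Among those, DFW has the highest on-time rate (%) (≈ 90).

DFW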